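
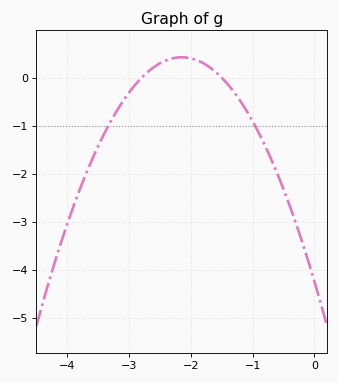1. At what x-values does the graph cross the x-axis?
-2.8, -1.5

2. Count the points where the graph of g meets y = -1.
2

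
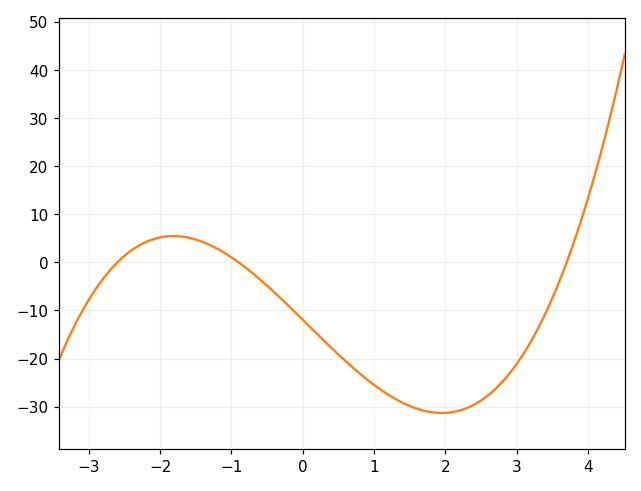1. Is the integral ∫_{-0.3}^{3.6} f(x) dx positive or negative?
negative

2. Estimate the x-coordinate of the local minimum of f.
2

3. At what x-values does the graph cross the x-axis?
-2.6, -0.8, 3.6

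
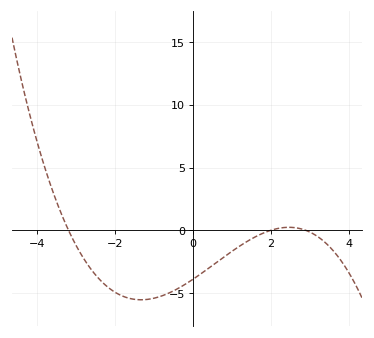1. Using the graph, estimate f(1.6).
-0.5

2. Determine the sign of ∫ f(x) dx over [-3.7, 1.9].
negative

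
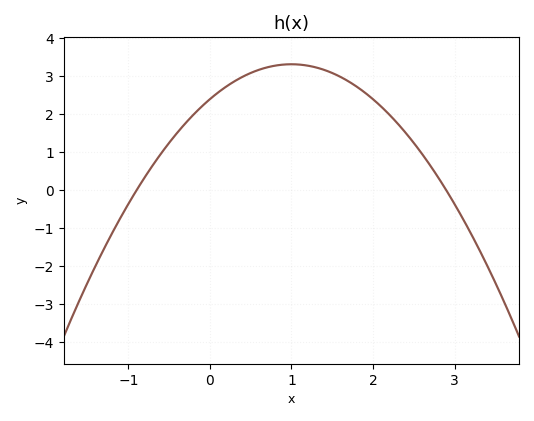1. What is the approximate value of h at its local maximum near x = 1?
3.32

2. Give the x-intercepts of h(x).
-0.9, 2.9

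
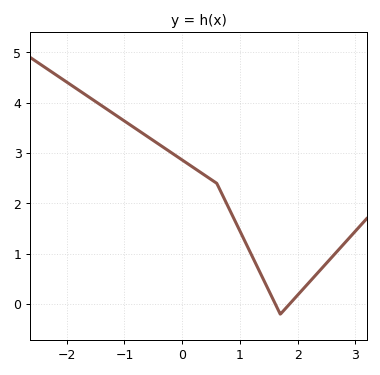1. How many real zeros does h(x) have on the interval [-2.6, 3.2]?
2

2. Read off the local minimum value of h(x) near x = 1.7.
-0.198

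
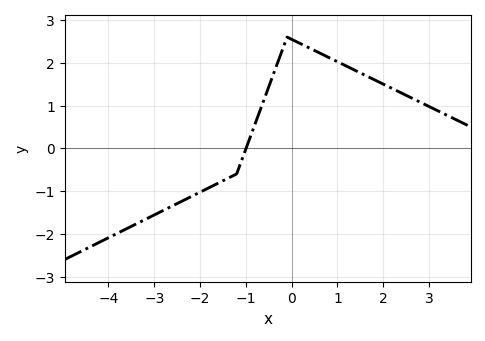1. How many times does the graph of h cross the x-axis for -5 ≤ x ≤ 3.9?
1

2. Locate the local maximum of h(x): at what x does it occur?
0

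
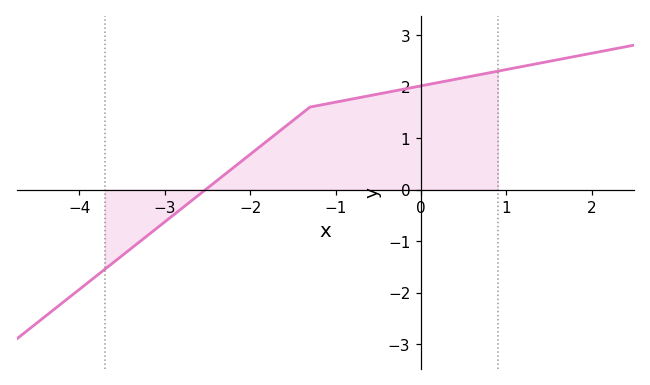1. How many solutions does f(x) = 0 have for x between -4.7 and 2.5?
1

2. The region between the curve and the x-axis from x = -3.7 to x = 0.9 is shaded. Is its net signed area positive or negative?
positive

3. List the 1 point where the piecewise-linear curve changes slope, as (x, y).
(-1.3, 1.6)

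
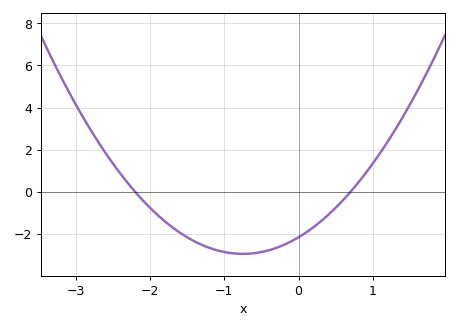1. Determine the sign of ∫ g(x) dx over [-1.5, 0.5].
negative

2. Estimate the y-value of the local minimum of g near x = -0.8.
-3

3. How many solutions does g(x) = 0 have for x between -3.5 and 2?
2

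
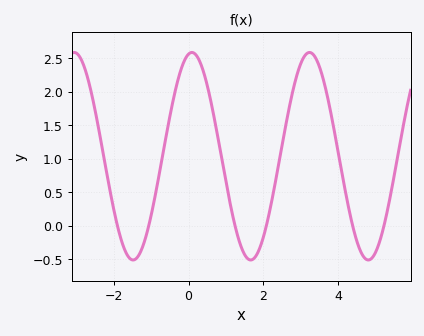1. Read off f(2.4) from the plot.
0.9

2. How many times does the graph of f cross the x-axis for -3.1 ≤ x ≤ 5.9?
6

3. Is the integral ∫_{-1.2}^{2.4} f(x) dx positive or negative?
positive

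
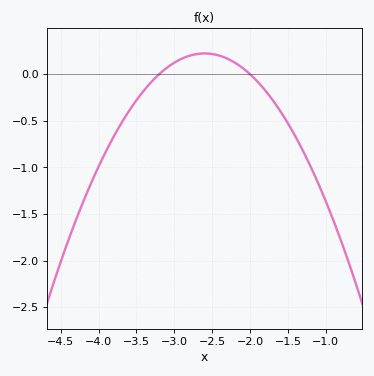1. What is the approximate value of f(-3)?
0.124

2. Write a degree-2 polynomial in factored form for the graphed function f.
y = -0.62(x + 3.2)(x + 2)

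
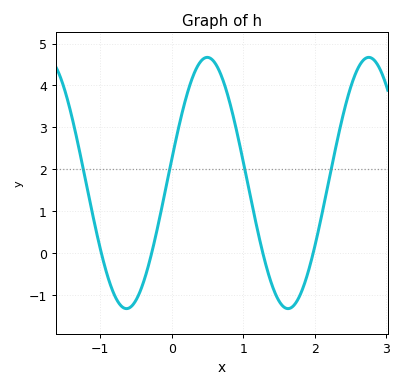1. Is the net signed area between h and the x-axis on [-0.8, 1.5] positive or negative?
positive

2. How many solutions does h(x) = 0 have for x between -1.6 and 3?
4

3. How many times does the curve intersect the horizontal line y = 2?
4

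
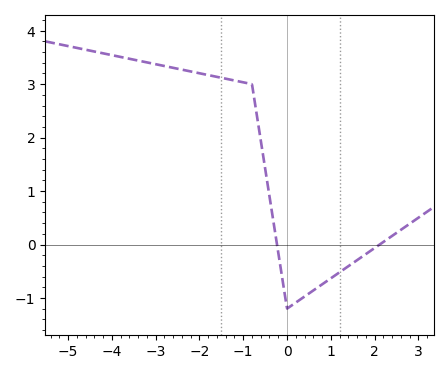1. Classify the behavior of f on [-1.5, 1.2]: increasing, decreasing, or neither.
neither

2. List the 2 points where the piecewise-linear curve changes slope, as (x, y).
(-0.8, 3); (0, -1.2)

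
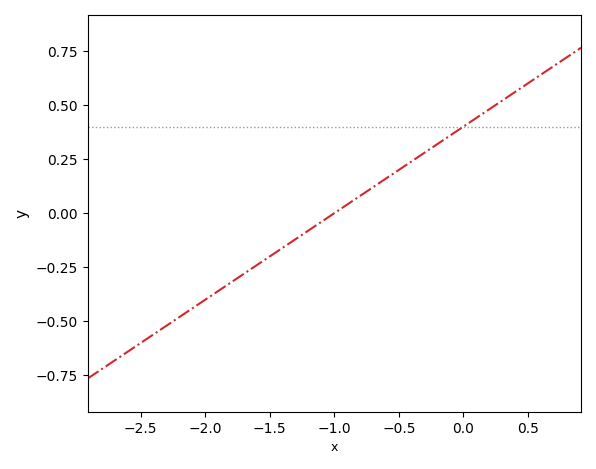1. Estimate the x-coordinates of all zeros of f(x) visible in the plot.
-1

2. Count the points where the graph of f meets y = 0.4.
1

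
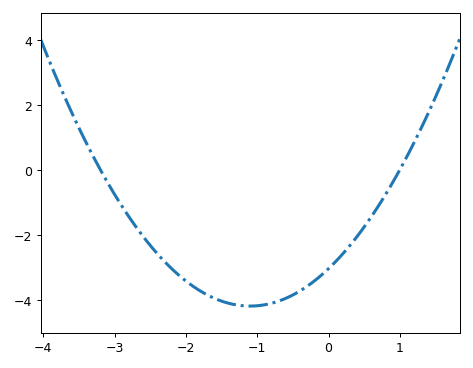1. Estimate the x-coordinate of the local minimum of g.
-1.1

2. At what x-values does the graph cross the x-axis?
-3.2, 1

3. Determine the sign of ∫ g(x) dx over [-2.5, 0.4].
negative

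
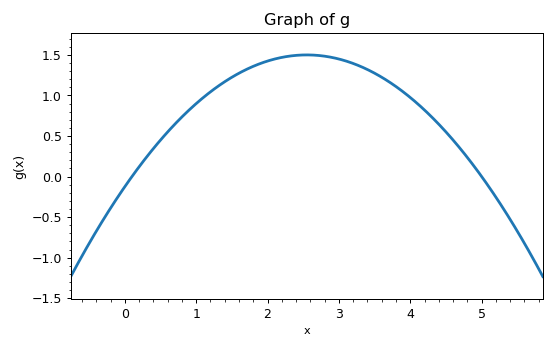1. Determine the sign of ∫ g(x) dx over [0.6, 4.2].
positive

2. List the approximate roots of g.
0.1, 5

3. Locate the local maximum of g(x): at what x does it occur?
2.6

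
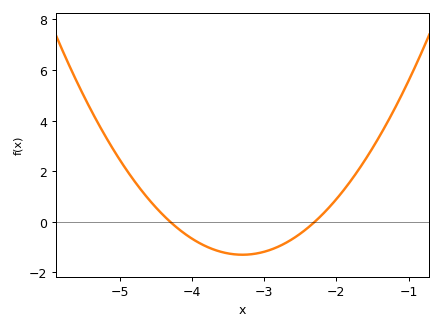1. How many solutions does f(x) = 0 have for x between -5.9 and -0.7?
2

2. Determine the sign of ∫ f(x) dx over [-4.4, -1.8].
negative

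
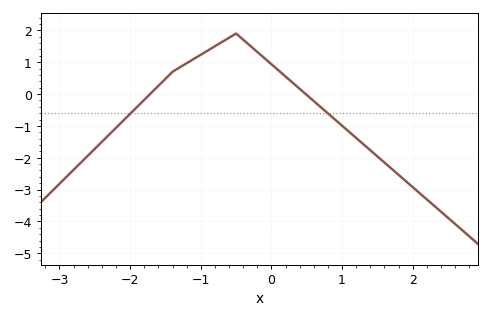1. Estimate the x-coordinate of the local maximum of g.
-0.5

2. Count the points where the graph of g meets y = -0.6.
2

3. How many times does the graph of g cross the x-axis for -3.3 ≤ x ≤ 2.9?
2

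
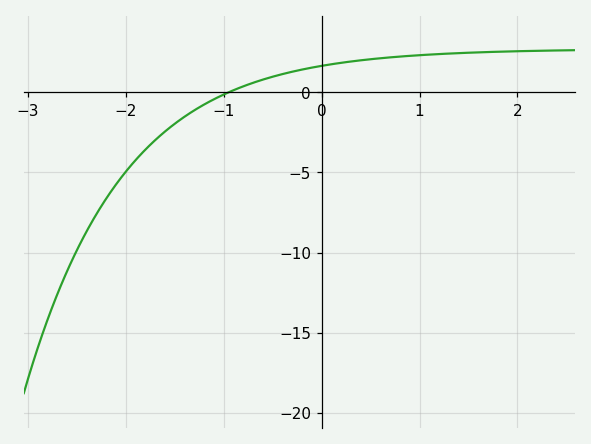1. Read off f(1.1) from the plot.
2.5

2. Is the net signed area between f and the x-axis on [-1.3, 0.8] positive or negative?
positive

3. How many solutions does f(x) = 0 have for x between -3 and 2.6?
1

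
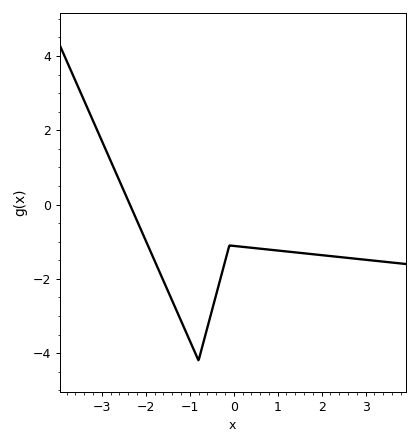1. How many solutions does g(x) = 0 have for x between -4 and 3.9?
1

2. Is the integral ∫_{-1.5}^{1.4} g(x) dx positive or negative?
negative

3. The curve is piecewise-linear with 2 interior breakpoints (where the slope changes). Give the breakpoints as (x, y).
(-0.8, -4.2); (-0.1, -1.1)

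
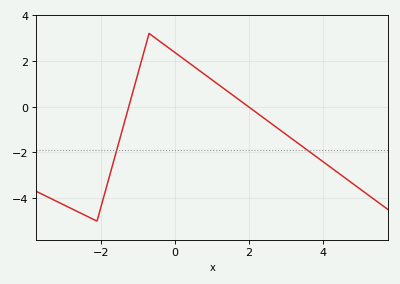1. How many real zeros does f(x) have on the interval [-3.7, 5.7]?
2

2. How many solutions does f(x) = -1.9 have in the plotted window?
2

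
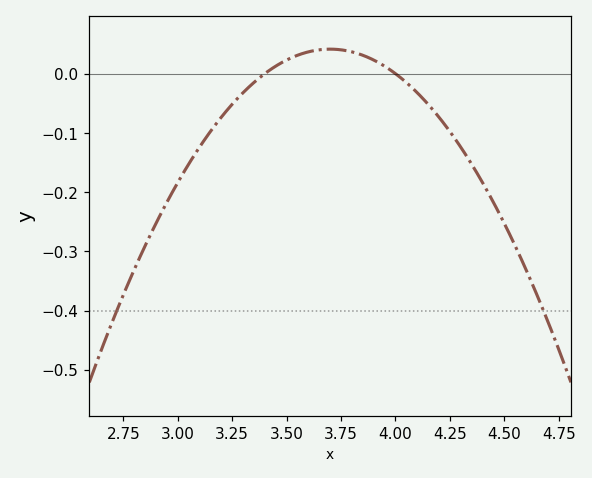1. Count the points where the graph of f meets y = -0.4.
2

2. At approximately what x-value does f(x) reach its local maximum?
3.7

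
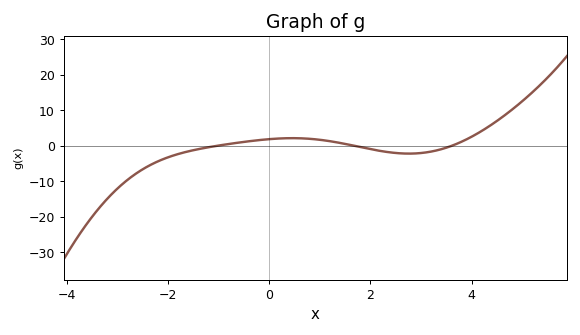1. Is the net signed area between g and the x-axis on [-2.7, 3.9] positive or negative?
negative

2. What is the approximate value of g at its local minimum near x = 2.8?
-2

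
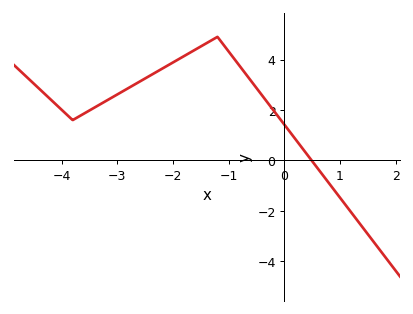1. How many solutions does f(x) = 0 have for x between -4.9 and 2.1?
1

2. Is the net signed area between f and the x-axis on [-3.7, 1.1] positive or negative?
positive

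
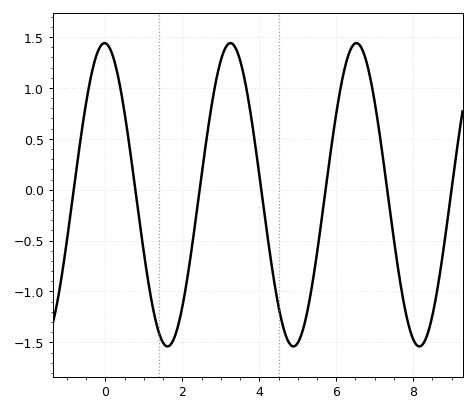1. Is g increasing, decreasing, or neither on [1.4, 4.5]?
neither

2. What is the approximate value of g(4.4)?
-0.95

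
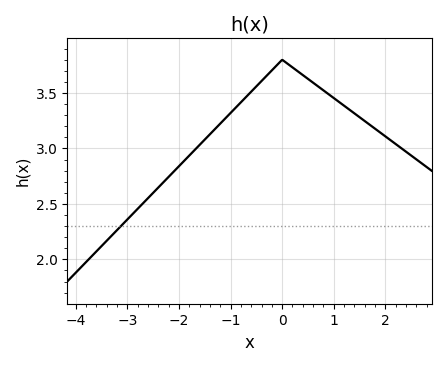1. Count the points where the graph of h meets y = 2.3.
1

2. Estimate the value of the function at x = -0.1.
3.75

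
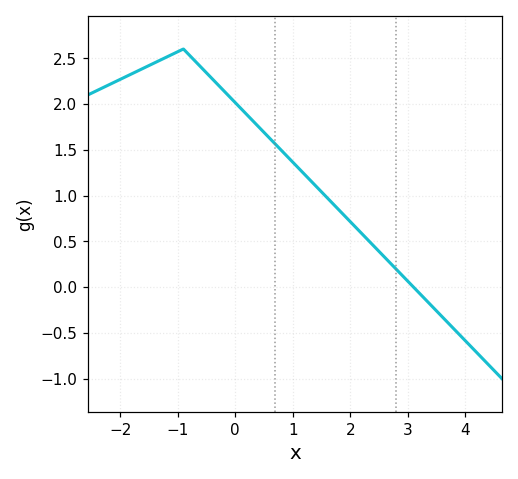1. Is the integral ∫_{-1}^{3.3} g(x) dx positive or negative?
positive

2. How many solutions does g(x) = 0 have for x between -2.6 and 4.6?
1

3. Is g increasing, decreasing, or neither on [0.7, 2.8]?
decreasing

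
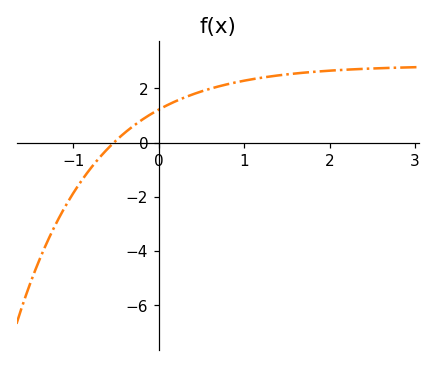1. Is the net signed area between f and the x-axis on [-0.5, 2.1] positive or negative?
positive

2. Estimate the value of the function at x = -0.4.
0.4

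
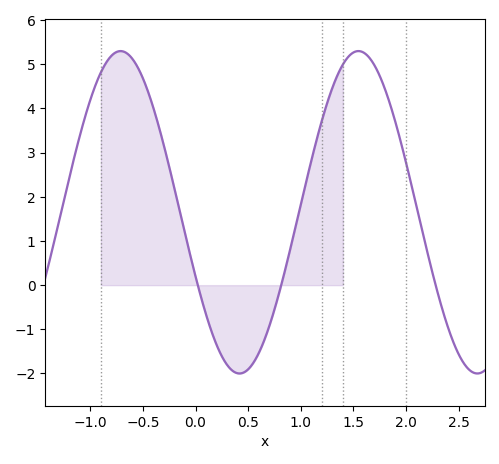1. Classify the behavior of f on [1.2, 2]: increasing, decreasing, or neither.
neither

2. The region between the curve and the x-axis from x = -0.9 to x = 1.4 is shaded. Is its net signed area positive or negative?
positive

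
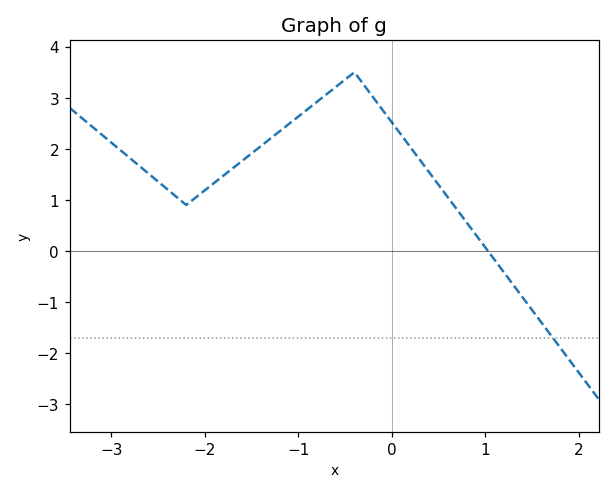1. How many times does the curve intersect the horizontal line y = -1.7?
1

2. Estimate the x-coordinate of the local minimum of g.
-2.2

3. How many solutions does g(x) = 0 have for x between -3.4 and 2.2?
1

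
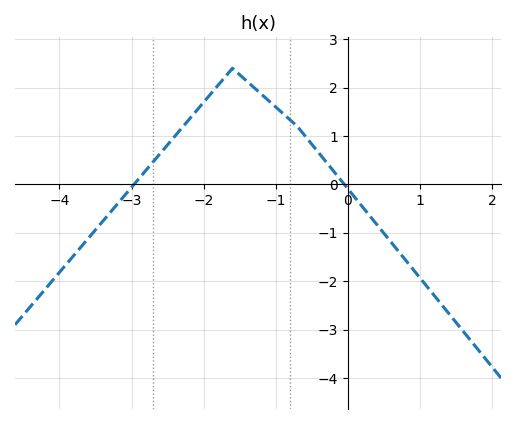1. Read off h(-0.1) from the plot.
0.096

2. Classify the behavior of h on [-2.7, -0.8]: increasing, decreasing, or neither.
neither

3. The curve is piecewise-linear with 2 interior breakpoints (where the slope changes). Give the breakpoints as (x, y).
(-1.6, 2.4); (-0.7, 1.2)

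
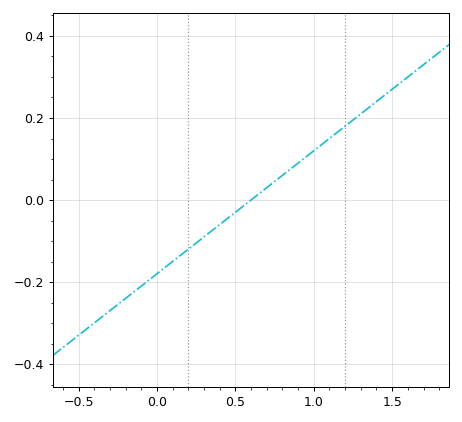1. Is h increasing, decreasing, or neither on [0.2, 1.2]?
increasing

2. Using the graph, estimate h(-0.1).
-0.21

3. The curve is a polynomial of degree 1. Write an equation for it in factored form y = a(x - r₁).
y = 0.3(x - 0.6)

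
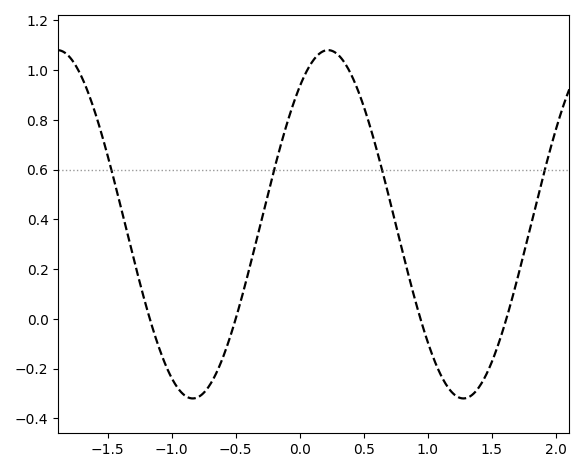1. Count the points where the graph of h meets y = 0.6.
4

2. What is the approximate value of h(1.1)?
-0.22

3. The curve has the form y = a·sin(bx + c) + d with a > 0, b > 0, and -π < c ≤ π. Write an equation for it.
y = 0.7sin(3x + 0.91) + 0.38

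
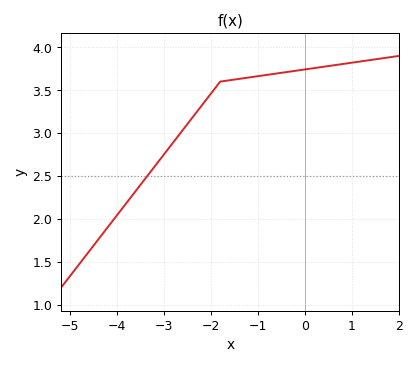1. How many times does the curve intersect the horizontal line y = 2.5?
1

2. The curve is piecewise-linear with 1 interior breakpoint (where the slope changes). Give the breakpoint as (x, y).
(-1.8, 3.6)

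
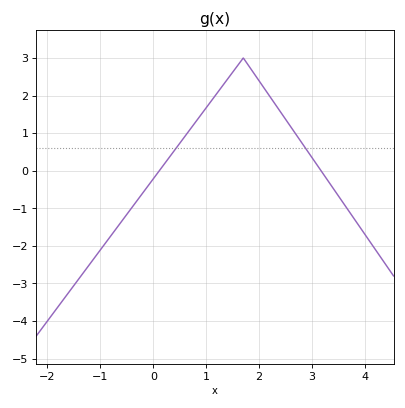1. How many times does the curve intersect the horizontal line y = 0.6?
2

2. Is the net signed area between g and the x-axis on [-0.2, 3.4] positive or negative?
positive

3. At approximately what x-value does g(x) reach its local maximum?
1.7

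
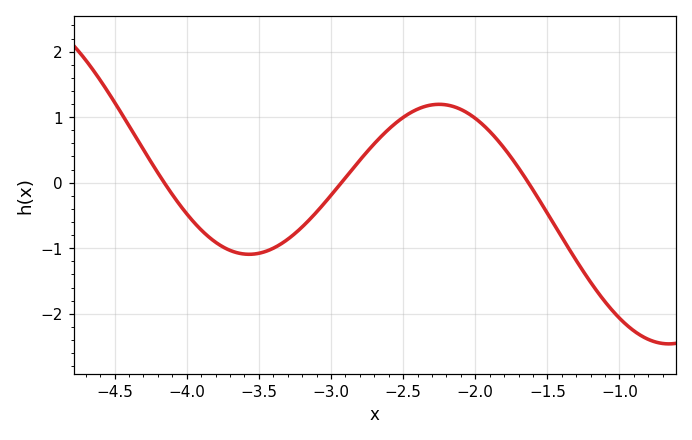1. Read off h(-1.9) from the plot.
0.783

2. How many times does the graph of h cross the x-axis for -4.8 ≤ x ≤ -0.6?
3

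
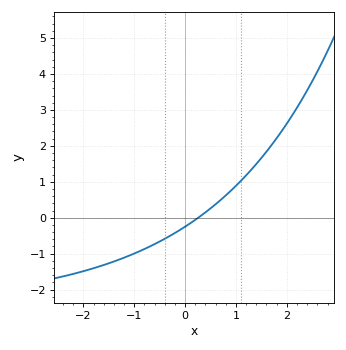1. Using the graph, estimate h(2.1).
2.8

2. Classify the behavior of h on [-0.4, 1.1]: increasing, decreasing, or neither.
increasing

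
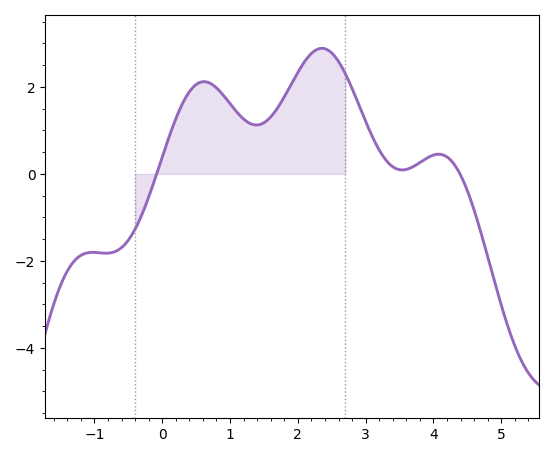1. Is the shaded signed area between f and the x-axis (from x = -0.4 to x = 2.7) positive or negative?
positive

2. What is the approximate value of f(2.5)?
2.8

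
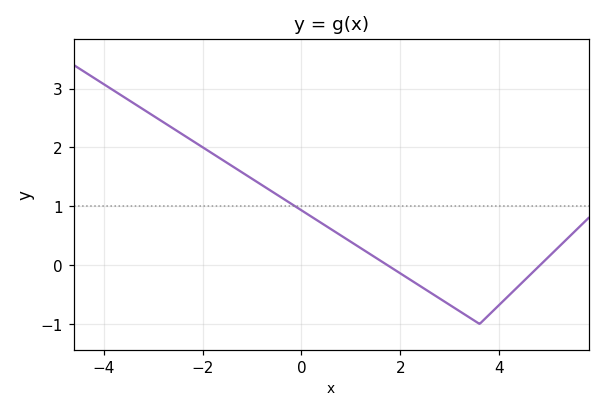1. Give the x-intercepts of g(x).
1.8, 4.8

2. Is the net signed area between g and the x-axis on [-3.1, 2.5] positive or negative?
positive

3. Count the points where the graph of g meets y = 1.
1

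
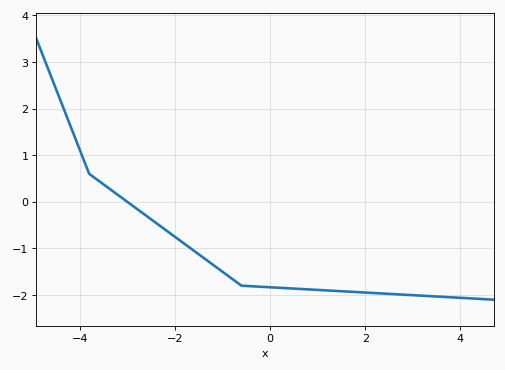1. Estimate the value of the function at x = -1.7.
-0.975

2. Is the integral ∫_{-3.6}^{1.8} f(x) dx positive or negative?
negative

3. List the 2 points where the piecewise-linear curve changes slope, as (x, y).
(-3.8, 0.6); (-0.6, -1.8)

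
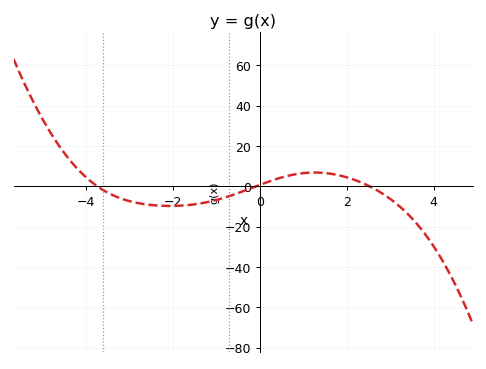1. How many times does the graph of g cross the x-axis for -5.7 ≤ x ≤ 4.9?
3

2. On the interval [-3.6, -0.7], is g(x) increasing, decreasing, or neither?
neither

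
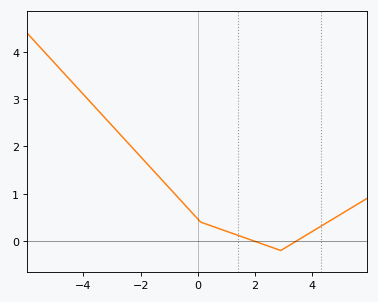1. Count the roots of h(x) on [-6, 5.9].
2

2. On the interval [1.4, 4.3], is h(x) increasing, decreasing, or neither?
neither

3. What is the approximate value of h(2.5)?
-0.1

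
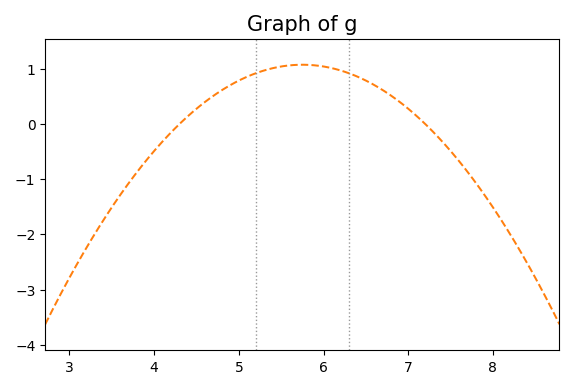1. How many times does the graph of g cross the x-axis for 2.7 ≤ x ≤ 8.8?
2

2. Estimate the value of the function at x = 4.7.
0.51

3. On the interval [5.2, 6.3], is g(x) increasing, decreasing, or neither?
neither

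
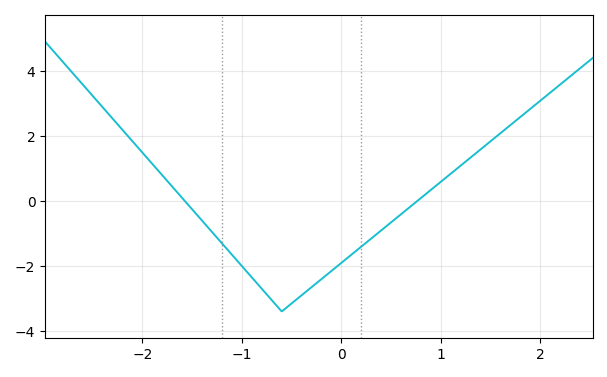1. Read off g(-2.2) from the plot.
2.18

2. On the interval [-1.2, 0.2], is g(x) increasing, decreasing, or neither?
neither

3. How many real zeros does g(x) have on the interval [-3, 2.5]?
2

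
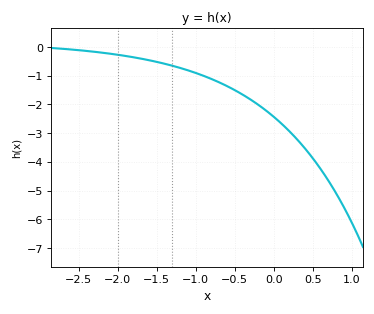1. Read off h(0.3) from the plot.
-3.2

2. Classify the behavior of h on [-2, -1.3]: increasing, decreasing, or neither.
decreasing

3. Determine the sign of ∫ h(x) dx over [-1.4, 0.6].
negative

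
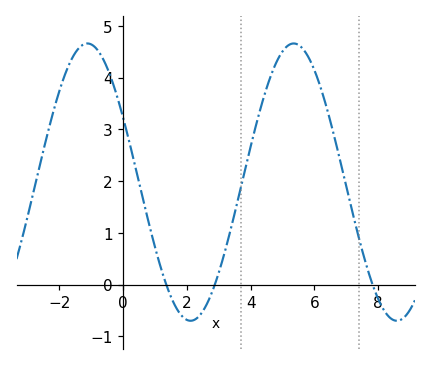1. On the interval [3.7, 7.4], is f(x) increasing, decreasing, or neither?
neither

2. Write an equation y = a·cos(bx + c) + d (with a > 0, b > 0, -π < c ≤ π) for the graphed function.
y = 2.68cos(0.97x + 1.09) + 1.98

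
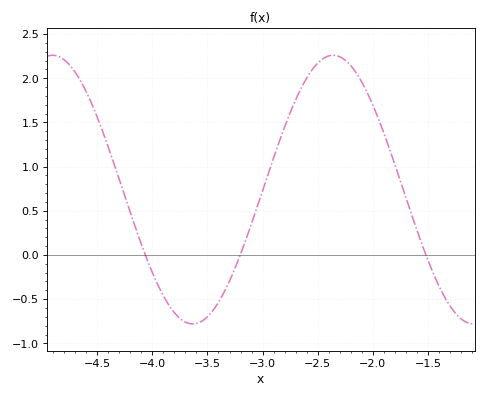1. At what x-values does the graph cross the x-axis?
-4.1, -3.2, -1.5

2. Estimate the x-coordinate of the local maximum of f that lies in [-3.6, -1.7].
-2.4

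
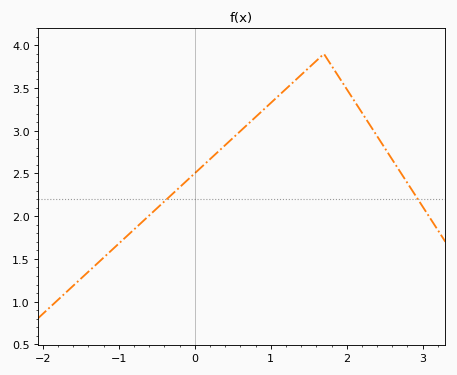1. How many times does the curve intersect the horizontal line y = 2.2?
2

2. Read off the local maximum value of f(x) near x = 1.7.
3.9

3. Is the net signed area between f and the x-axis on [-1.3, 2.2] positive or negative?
positive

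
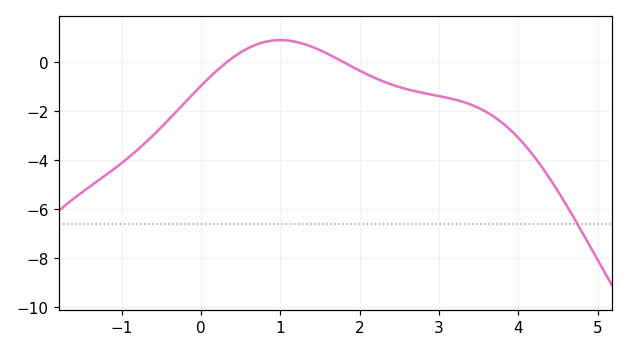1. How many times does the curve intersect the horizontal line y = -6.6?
1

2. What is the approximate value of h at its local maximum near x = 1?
0.8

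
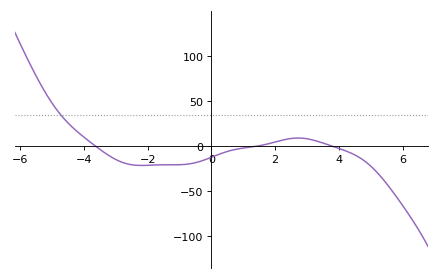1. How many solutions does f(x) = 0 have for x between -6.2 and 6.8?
3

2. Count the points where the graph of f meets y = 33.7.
1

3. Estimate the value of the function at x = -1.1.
-20.8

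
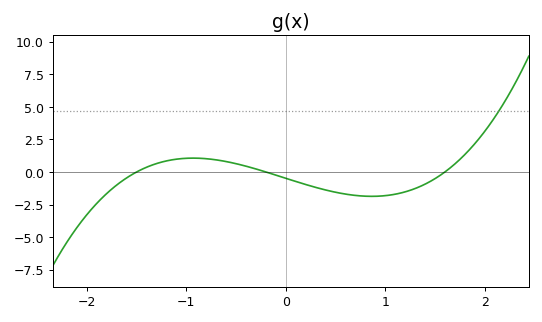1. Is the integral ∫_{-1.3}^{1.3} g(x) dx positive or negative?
negative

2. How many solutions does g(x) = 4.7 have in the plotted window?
1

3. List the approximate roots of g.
-1.5, -0.2, 1.6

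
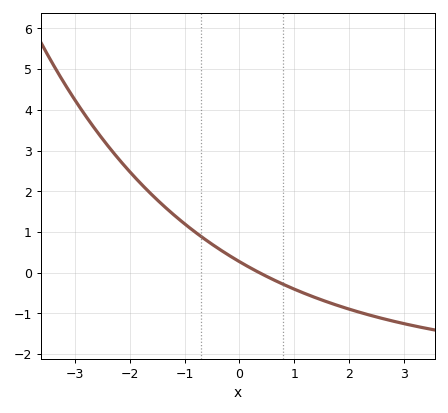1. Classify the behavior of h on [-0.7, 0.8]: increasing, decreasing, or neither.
decreasing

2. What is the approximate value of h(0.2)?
0.117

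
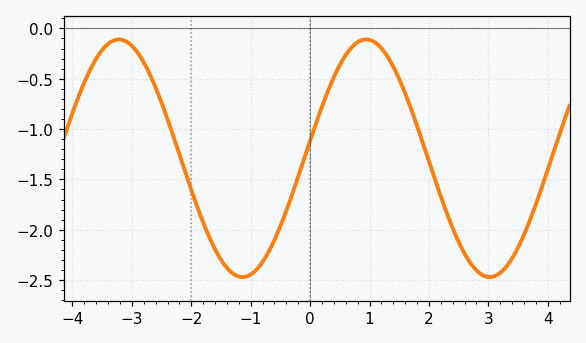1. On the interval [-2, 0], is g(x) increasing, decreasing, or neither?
neither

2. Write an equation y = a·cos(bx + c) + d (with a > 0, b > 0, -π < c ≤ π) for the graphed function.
y = 1.18cos(1.51x - 1.42) - 1.29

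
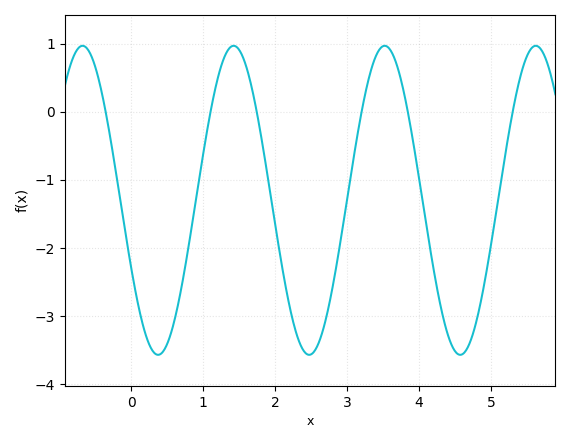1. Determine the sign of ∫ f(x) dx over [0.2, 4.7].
negative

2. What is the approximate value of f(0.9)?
-1.3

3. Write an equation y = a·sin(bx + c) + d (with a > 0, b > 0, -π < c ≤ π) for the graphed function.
y = 2.27sin(3x - 2.7) - 1.3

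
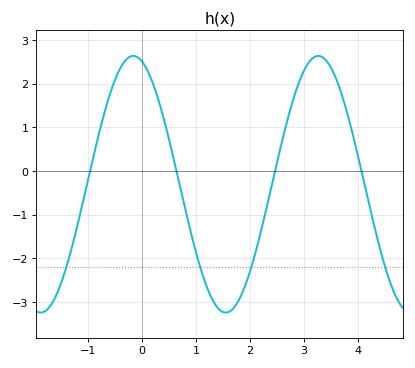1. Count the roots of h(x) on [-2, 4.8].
4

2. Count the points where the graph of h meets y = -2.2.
4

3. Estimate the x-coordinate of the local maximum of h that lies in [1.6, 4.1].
3.27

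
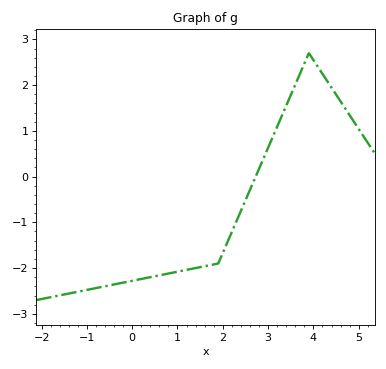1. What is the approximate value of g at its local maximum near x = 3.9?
2.7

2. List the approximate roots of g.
2.7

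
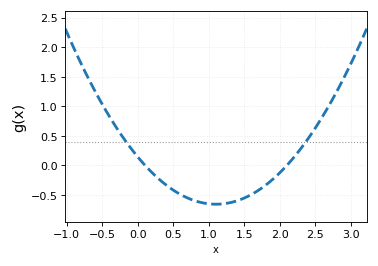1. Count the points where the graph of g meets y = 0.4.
2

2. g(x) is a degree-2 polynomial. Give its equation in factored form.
y = 0.66(x - 0.1)(x - 2.1)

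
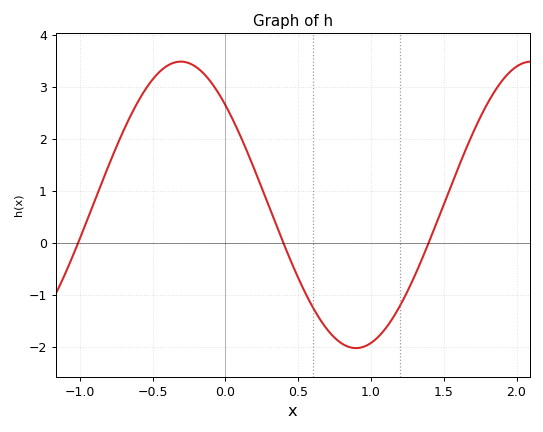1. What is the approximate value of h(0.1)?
2.08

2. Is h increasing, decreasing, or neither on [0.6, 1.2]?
neither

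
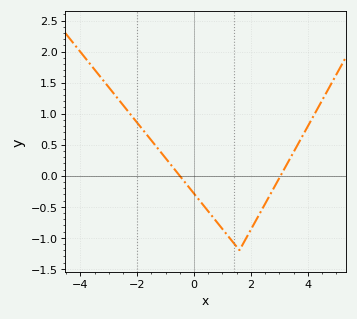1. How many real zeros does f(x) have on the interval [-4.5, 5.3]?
2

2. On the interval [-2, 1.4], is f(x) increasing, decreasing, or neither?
decreasing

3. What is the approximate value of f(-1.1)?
0.341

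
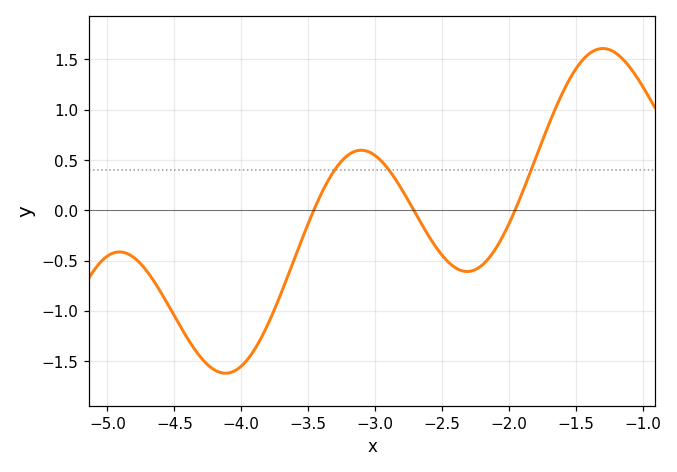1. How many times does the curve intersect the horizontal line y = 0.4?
3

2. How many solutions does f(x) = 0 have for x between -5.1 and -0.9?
3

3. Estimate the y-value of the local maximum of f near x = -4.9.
-0.4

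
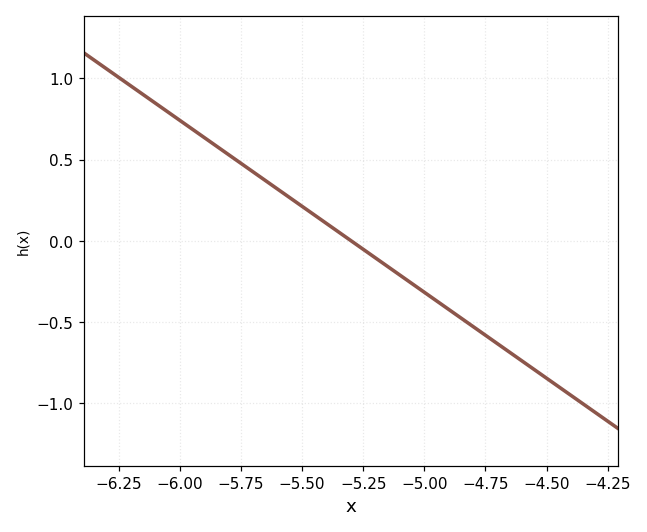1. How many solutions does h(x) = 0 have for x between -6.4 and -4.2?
1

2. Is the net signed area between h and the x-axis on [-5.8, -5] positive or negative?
positive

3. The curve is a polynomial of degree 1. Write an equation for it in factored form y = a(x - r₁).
y = -1.06(x + 5.3)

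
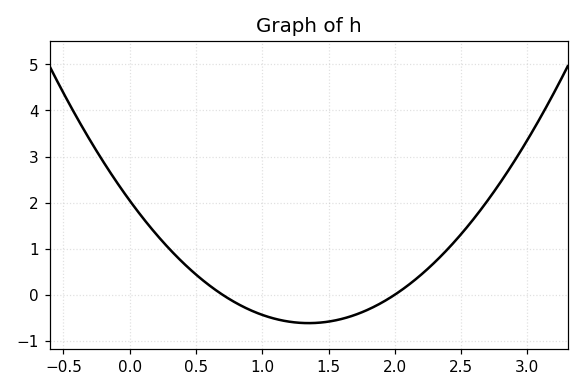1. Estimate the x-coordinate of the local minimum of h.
1.35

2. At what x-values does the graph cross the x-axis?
0.7, 2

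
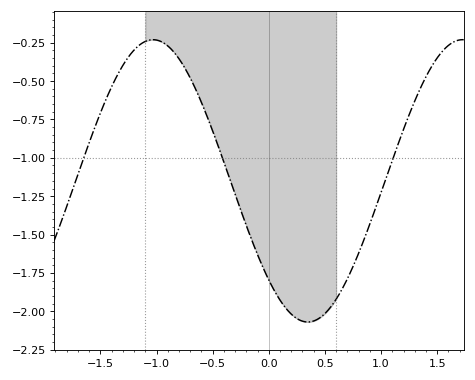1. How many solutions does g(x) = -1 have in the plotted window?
3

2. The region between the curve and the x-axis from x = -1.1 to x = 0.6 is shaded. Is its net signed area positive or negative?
negative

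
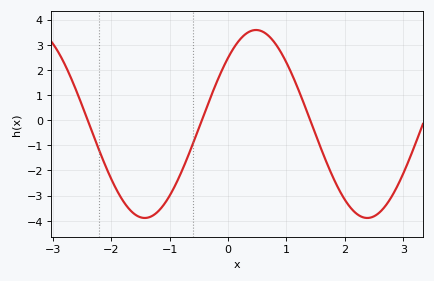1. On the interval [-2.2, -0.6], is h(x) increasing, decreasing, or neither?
neither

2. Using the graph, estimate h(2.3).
-3.86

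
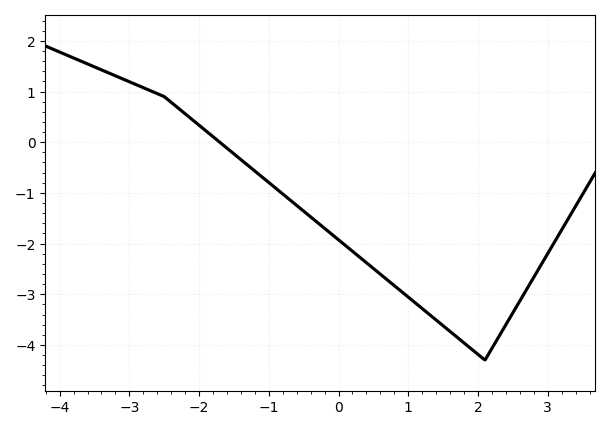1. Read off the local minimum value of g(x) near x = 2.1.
-4.3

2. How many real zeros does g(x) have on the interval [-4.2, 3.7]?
1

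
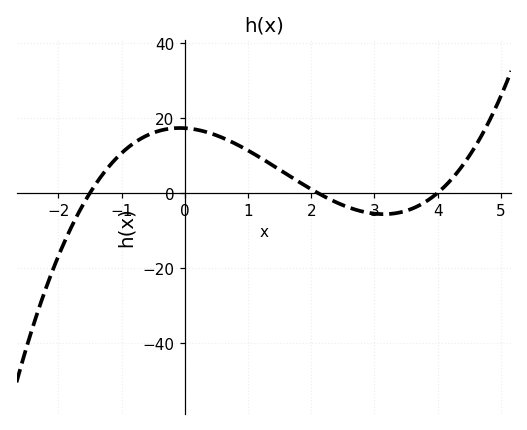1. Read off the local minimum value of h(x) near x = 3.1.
-5.69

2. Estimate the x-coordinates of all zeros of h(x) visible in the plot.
-1.5, 2.1, 4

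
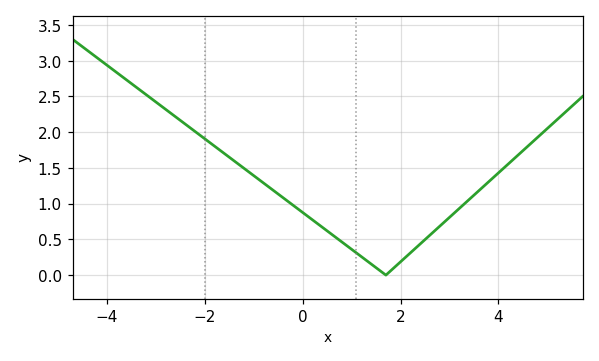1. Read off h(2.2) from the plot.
0.3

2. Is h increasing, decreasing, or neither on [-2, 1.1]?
decreasing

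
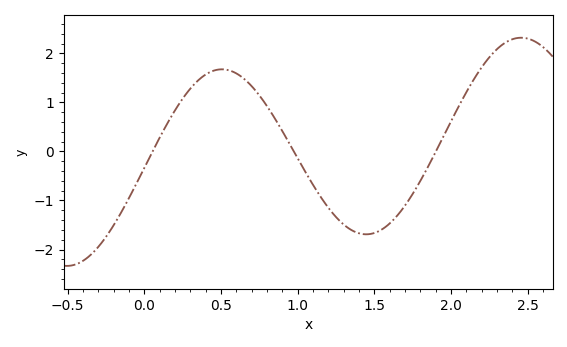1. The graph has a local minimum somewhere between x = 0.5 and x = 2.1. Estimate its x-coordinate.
1.45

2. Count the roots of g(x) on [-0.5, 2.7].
3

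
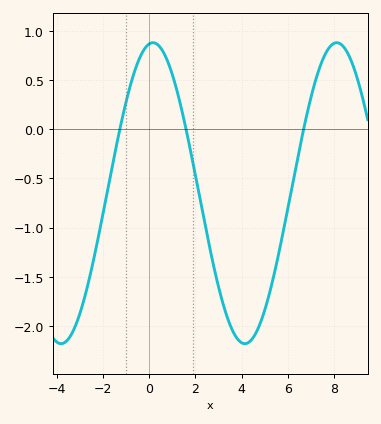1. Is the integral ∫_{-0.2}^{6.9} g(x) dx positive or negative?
negative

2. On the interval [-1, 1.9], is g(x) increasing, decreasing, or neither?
neither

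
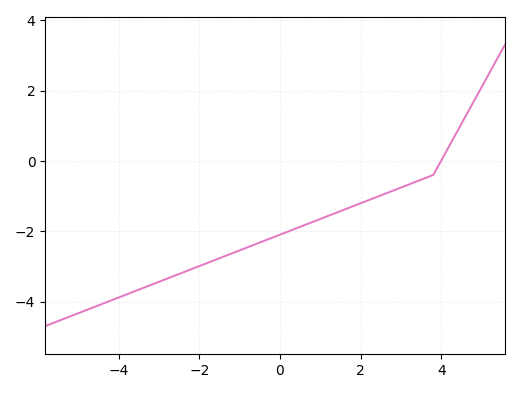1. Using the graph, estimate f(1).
-1.6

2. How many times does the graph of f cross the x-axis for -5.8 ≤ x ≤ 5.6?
1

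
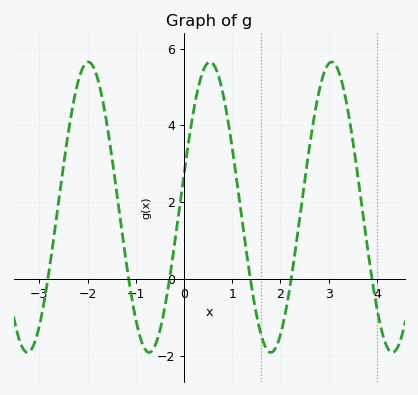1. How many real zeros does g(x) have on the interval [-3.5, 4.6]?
6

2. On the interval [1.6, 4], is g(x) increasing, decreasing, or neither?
neither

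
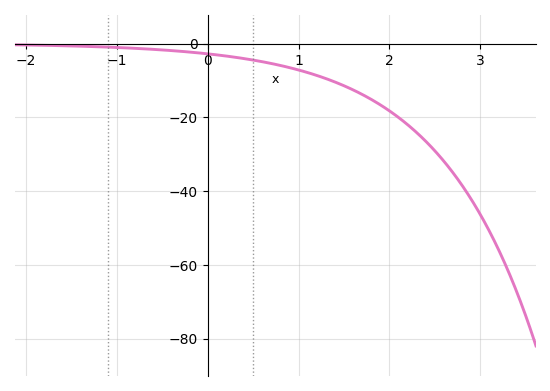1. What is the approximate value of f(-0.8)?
-1.3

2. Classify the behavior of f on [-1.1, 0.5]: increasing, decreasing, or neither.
decreasing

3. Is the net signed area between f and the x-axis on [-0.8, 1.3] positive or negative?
negative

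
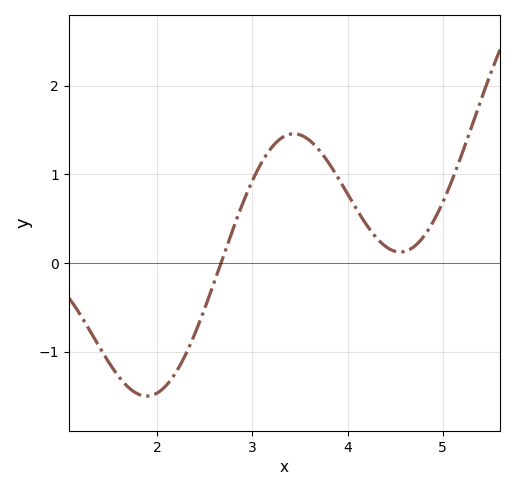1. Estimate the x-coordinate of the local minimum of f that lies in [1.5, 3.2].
1.89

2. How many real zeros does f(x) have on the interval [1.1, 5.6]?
1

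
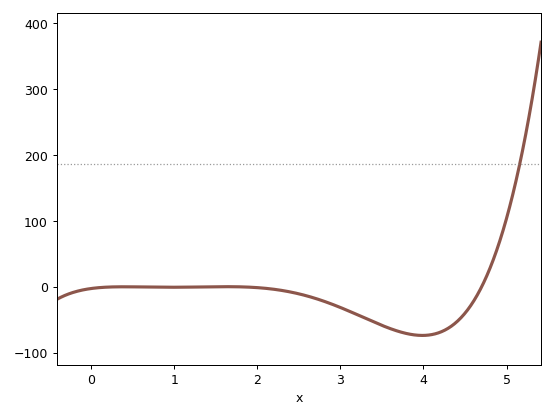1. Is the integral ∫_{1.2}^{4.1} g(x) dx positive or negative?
negative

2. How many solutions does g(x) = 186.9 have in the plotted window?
1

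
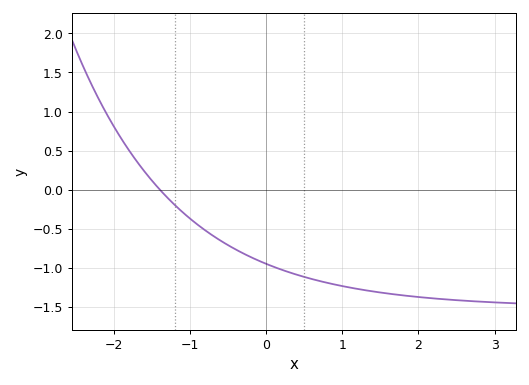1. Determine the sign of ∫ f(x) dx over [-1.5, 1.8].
negative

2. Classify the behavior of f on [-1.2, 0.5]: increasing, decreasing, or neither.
decreasing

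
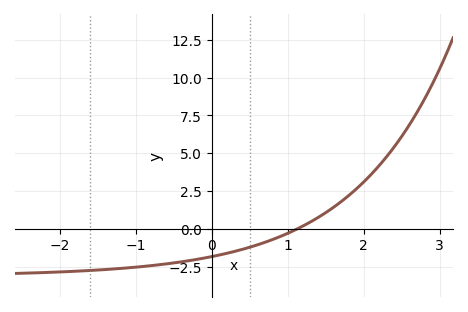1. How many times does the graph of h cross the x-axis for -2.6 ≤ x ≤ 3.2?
1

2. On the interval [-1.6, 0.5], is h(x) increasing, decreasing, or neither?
increasing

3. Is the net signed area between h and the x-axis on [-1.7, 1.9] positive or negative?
negative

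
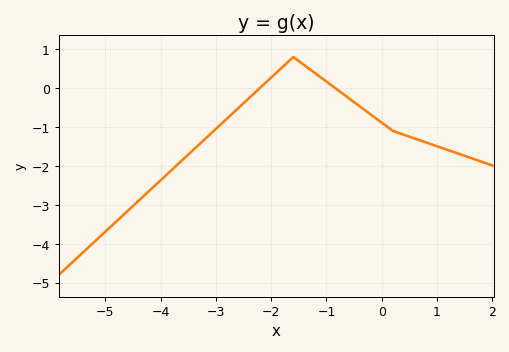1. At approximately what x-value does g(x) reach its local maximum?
-1.6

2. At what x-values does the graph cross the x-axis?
-2.21, -0.842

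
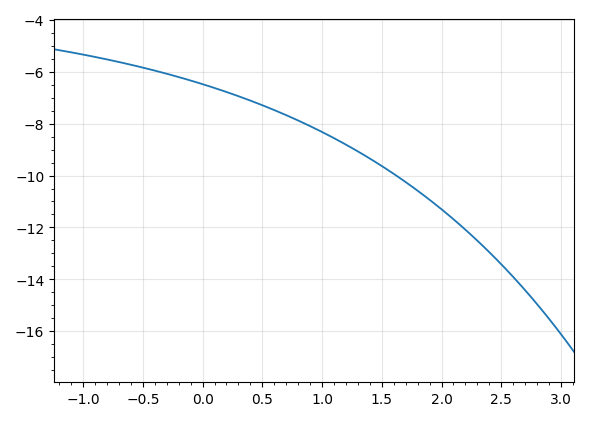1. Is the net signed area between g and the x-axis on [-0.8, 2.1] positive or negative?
negative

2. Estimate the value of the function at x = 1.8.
-10.6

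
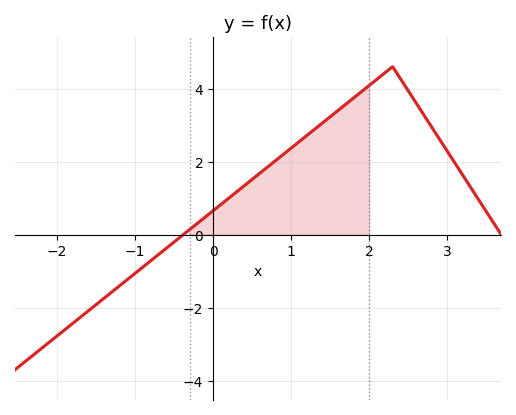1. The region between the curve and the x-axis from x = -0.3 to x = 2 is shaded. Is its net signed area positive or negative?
positive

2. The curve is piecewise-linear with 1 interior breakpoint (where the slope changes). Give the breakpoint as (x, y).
(2.3, 4.6)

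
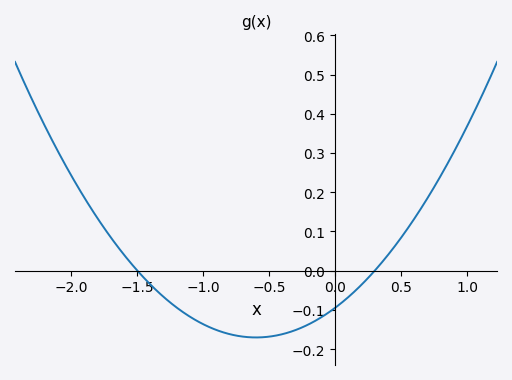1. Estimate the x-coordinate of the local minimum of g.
-0.6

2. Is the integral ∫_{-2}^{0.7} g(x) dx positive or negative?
negative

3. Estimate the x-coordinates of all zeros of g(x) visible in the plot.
-1.5, 0.3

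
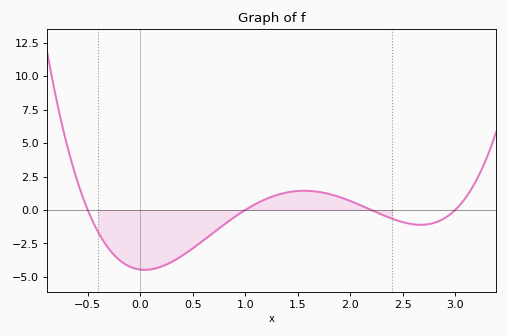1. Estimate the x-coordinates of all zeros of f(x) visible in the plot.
-0.5, 1, 2.2, 3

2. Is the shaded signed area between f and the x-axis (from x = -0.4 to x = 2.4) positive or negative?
negative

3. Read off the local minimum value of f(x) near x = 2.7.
-1.2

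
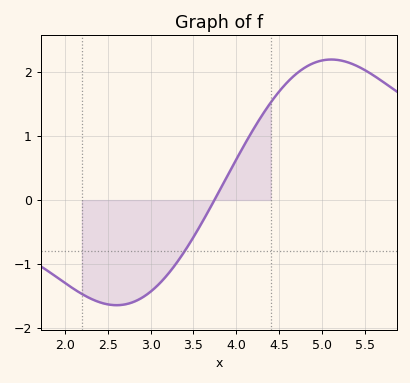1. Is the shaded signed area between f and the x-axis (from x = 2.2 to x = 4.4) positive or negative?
negative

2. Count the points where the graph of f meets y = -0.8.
1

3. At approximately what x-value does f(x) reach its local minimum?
2.6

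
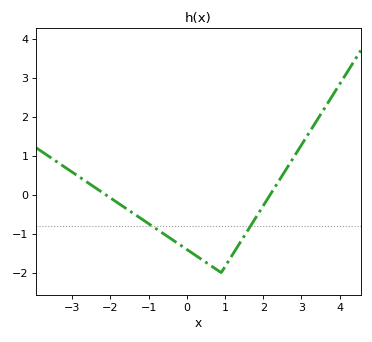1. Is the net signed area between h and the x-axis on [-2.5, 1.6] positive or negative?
negative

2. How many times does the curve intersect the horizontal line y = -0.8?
2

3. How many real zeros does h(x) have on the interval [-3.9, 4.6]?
2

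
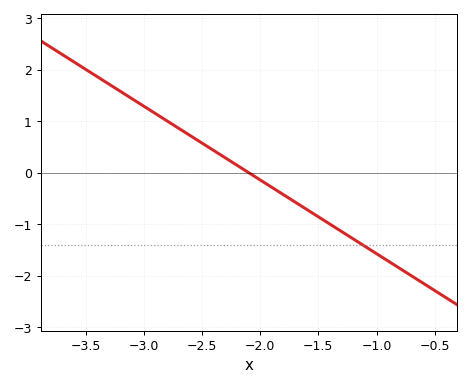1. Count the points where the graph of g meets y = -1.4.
1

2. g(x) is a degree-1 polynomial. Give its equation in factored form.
y = -1.43(x + 2.1)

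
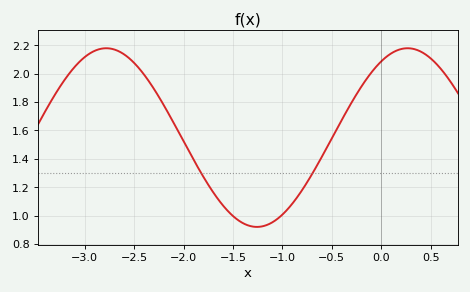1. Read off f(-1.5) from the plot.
1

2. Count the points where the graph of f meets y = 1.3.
2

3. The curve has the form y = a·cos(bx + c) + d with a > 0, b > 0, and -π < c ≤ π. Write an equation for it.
y = 0.63cos(2.1x - 0.55) + 1.55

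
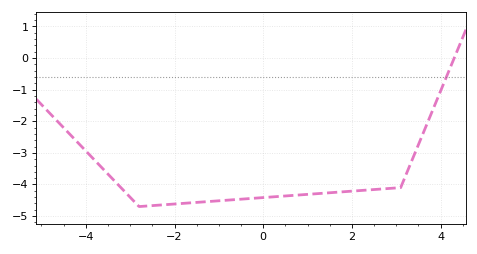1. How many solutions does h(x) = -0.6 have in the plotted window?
1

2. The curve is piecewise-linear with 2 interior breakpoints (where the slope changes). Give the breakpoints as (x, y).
(-2.8, -4.7); (3.1, -4.1)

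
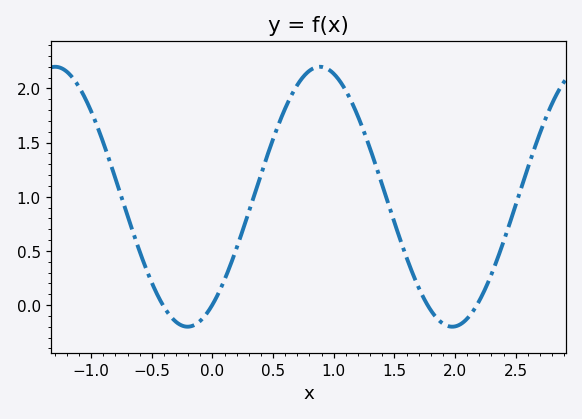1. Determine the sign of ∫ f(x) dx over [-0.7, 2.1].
positive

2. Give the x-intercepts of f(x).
-0.4, 0, 1.8, 2.2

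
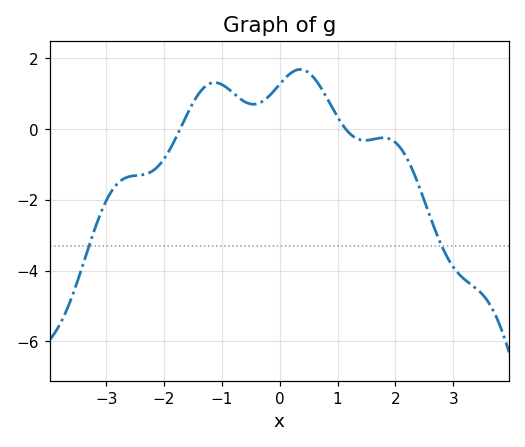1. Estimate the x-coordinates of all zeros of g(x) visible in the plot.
-1.8, 1.2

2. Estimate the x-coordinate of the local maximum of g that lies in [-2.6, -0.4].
-1.2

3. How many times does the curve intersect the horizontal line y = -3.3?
2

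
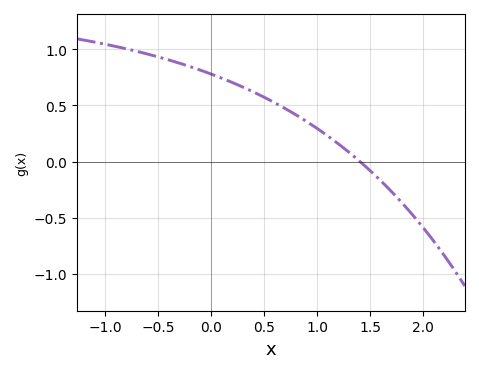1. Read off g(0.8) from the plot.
0.417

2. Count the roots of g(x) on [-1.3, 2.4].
1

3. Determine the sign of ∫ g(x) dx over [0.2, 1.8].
positive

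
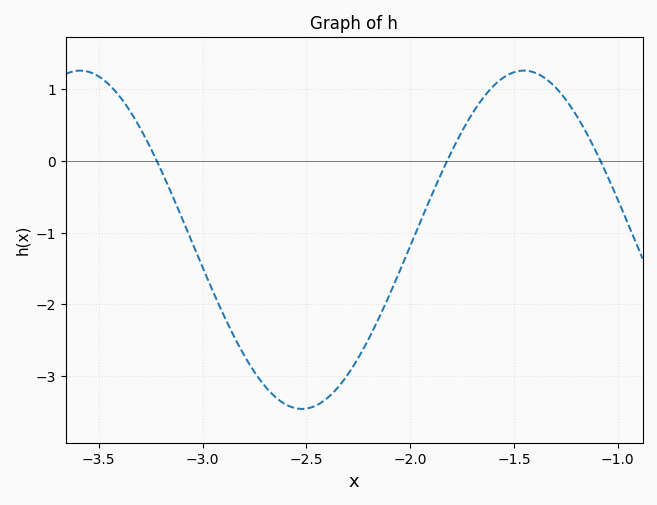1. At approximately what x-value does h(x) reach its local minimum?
-2.52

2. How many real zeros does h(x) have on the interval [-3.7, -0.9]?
3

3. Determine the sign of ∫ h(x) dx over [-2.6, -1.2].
negative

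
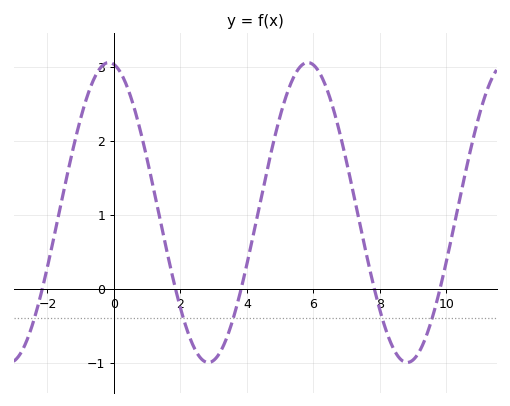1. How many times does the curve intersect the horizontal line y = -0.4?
5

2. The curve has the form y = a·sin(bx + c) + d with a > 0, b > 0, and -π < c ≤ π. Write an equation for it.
y = 2.03sin(1.05x + 1.73) + 1.03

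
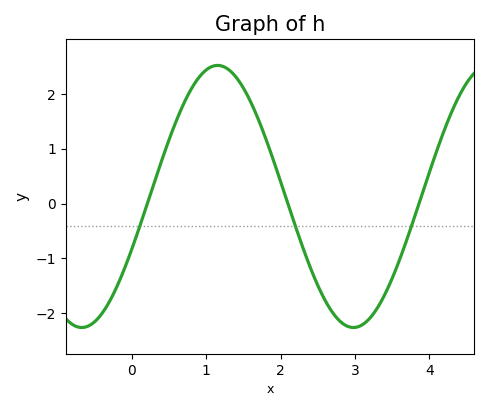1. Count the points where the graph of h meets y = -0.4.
3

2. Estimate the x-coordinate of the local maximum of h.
1.2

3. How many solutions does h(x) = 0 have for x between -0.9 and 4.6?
3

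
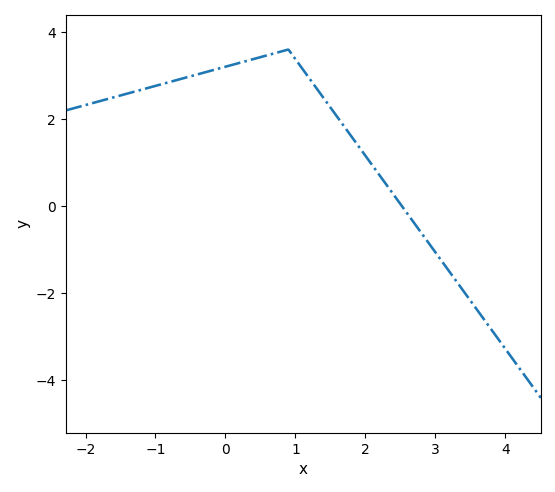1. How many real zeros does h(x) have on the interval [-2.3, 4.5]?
1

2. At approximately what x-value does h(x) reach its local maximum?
0.898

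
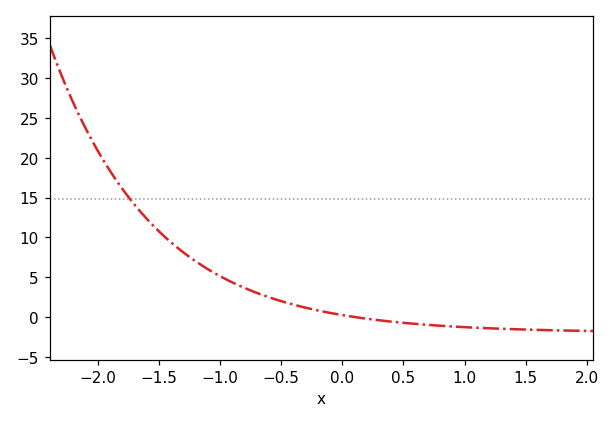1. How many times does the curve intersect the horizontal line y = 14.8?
1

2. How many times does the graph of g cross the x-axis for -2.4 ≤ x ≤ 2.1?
1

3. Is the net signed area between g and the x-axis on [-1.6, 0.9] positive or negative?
positive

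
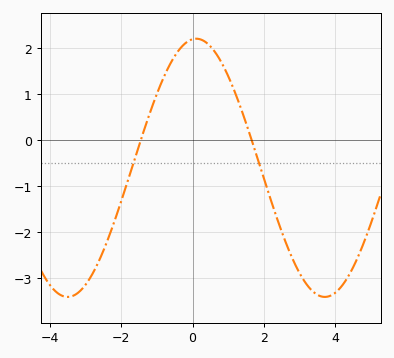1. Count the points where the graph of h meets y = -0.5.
2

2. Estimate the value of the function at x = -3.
-3.14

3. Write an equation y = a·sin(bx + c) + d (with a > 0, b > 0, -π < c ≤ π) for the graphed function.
y = 2.81sin(0.87x + 1.48) - 0.6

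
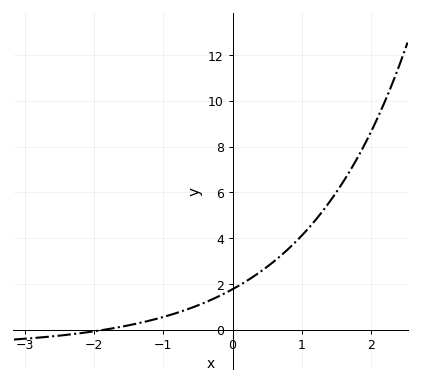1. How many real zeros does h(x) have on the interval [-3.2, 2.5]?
1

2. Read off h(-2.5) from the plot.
-0.258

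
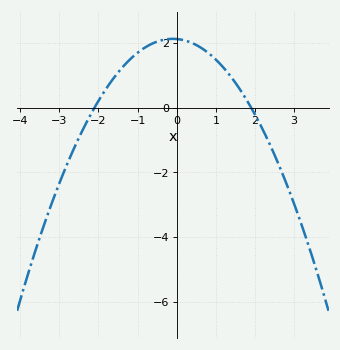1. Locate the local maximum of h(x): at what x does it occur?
-0.2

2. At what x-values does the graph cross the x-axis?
-2.2, 1.8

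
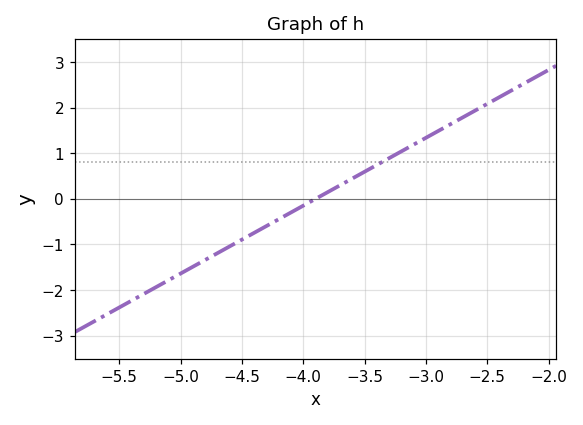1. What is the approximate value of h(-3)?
1.34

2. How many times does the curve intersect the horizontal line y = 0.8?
1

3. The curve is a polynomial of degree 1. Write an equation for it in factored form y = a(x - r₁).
y = 1.49(x + 3.9)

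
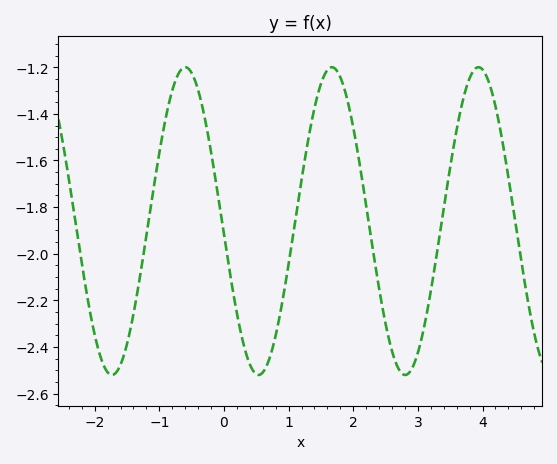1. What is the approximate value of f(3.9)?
-1.2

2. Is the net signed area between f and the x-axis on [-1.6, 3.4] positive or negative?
negative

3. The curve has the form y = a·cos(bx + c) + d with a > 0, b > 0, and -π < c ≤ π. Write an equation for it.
y = 0.66cos(2.77x + 1.66) - 1.86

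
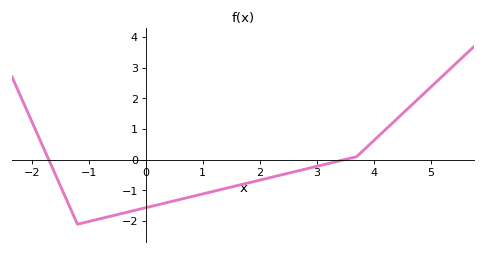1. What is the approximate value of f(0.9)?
-1.16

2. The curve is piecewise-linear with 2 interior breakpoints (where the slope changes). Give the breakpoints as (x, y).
(-1.2, -2.1); (3.7, 0.1)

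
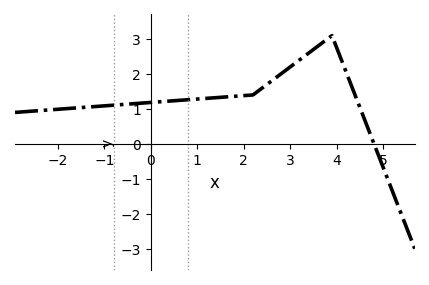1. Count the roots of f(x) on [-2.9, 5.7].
1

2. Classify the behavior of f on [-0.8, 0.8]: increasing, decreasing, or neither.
increasing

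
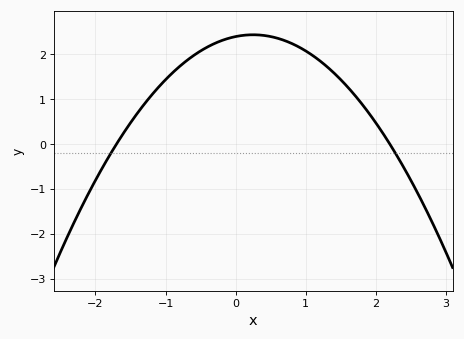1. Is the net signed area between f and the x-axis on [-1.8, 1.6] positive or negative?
positive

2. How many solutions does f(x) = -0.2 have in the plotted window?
2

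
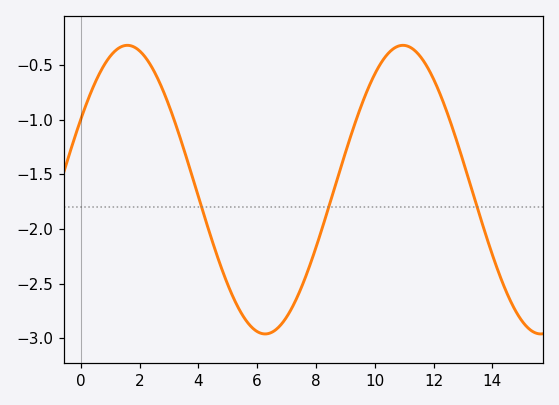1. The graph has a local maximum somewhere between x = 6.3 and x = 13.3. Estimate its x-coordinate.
11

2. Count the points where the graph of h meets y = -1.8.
3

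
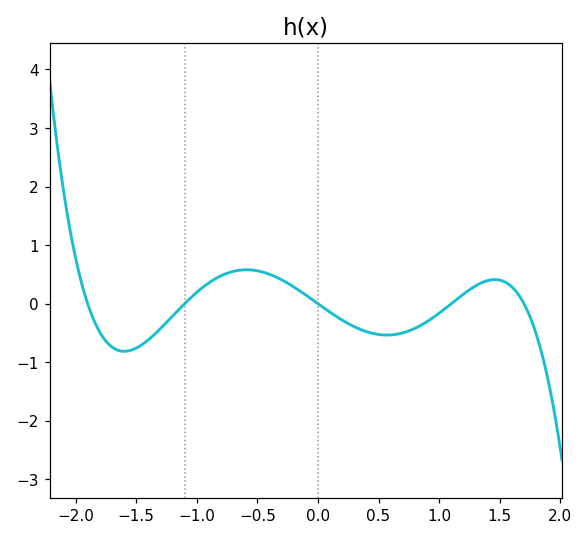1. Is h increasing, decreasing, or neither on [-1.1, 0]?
neither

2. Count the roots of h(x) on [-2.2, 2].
5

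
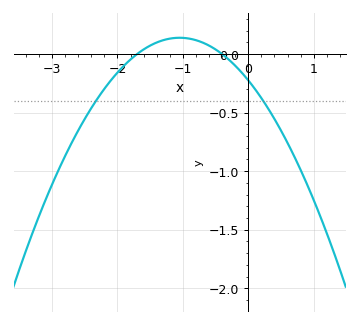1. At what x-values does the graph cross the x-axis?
-1.7, -0.4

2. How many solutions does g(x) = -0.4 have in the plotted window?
2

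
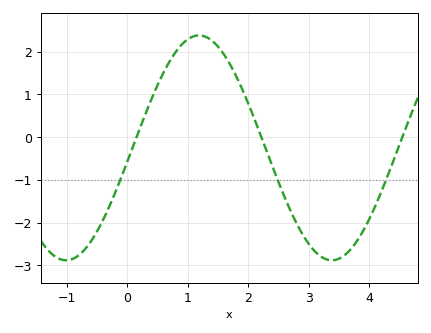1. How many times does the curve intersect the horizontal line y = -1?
3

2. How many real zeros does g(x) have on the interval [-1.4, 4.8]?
3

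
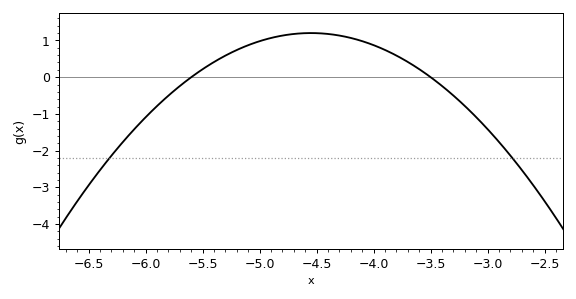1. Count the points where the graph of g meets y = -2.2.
2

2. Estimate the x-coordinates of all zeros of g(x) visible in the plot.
-5.6, -3.5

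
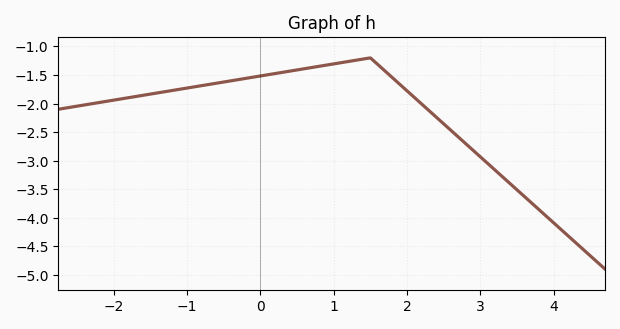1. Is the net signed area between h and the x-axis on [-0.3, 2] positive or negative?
negative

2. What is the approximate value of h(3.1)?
-3.05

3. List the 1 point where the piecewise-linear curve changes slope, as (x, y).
(1.5, -1.2)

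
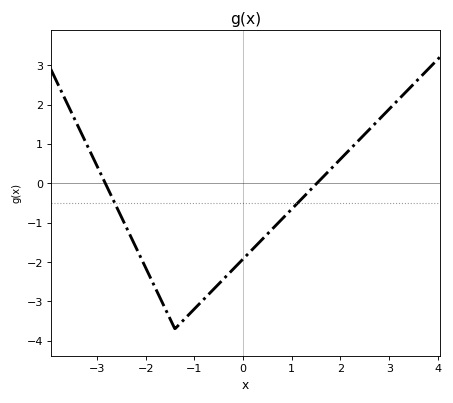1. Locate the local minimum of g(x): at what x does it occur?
-1.4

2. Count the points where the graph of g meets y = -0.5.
2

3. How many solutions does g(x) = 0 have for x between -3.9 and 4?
2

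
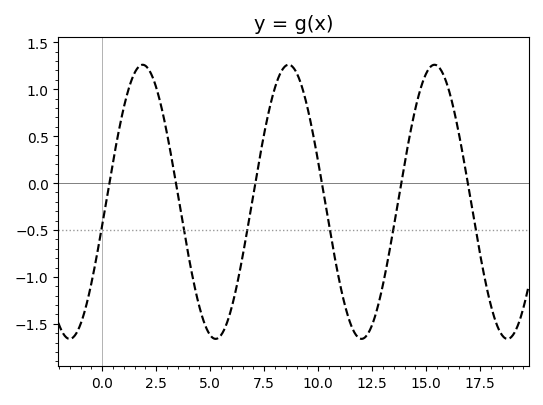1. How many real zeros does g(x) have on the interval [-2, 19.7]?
6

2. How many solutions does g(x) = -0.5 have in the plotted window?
6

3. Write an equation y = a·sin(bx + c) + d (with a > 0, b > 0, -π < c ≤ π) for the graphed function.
y = 1.46sin(0.93x - 0.172) - 0.2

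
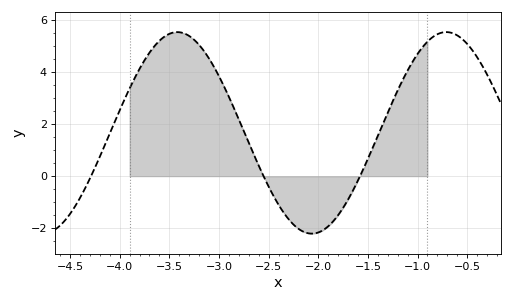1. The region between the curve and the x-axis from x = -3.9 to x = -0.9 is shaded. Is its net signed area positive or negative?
positive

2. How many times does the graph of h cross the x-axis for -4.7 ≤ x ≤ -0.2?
3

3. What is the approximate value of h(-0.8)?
5.44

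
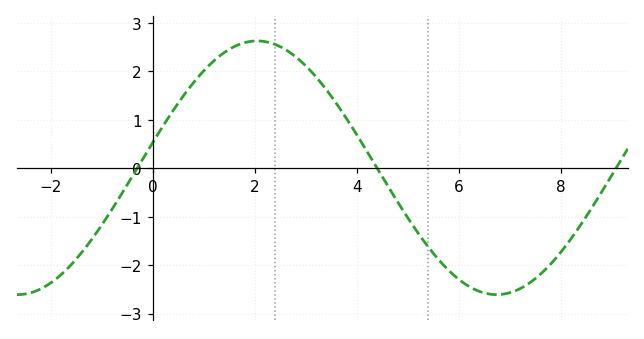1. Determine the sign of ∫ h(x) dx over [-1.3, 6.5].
positive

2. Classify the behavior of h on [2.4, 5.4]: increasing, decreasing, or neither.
decreasing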